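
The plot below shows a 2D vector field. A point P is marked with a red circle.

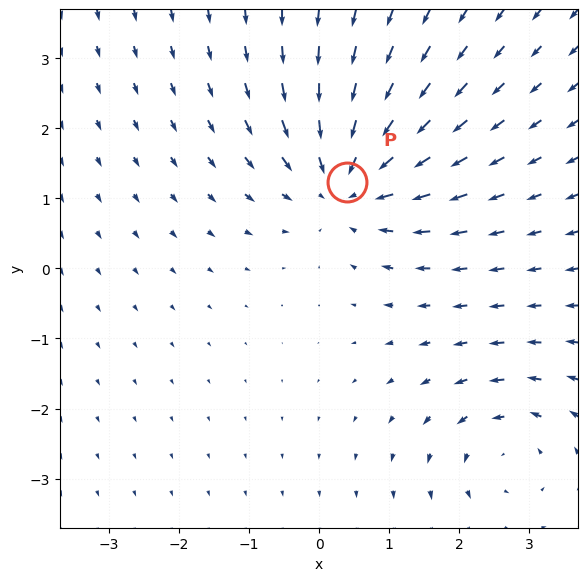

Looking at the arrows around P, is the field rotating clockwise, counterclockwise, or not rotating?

Near P at (0.4, 1.2) the arrows show no circulation. The curl there is ≈0.

not rotating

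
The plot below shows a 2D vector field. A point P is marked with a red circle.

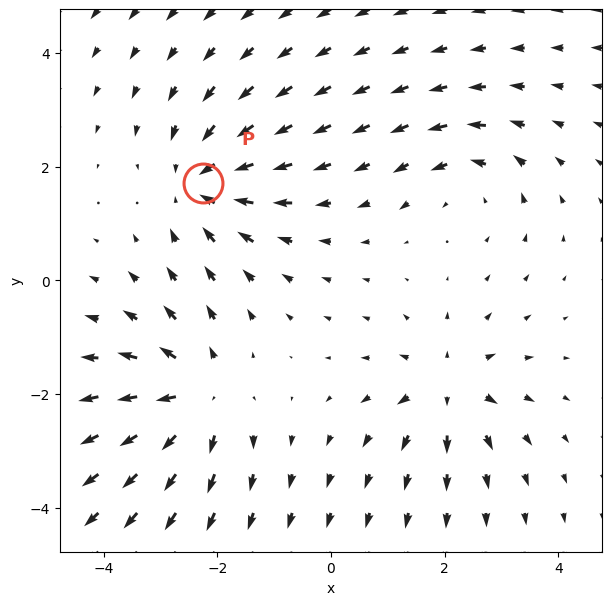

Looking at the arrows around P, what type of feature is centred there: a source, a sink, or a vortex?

sink

At P (-2.3, 1.7) the arrows converge inward. Divergence about -4, curl ≈0 — negative divergence with near-zero curl is a sink.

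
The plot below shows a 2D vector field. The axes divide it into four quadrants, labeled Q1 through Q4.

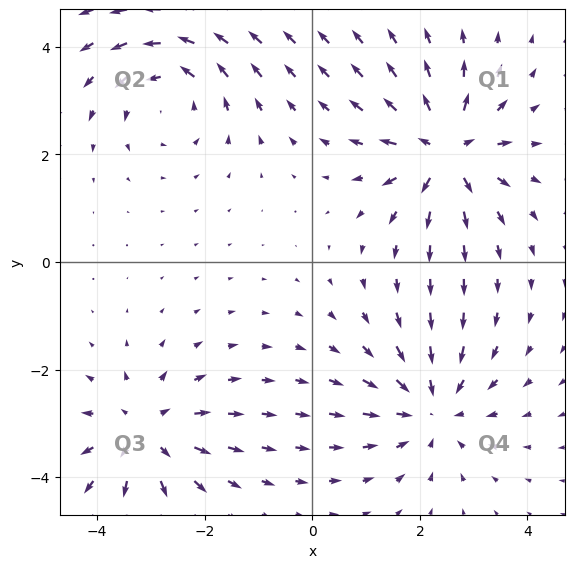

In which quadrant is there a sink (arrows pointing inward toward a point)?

The sink sits at approximately (2.2, -2.7), which lies in quadrant Q4. The divergence there is about -4, negative as expected for a sink.

Q4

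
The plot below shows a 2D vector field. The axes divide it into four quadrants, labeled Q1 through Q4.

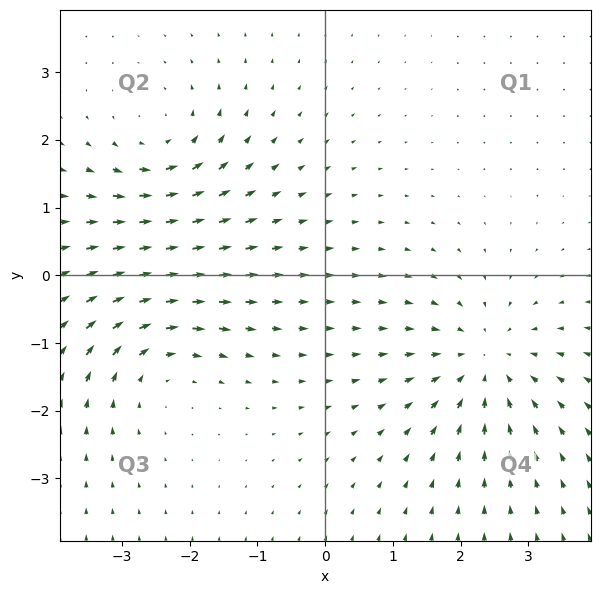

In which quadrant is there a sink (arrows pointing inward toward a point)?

The sink sits at approximately (2.4, -1.3), which lies in quadrant Q4. The divergence there is about -5, negative as expected for a sink.

Q4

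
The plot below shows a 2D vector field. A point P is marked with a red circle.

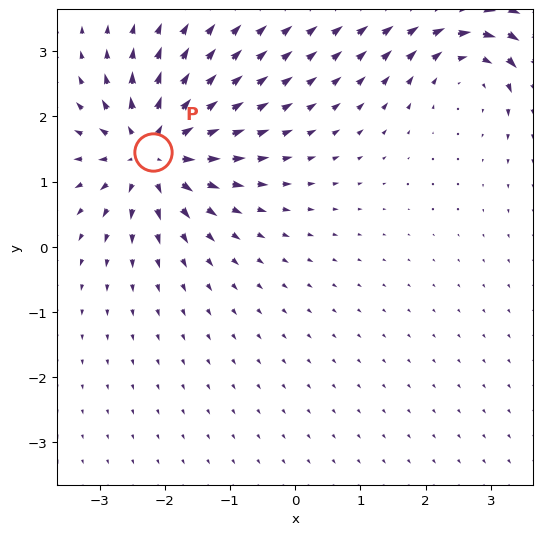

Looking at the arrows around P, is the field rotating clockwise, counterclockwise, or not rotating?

Near P at (-2.2, 1.4) the arrows show no circulation. The curl there is ≈0.

not rotating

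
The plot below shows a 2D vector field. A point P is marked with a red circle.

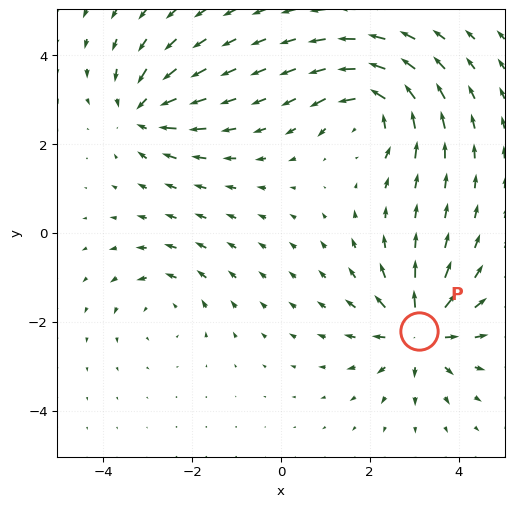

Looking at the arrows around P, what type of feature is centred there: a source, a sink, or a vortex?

source

At P (3.1, -2.2) the arrows spread outward. Divergence about +6, curl ≈0 — positive divergence with near-zero curl is a source.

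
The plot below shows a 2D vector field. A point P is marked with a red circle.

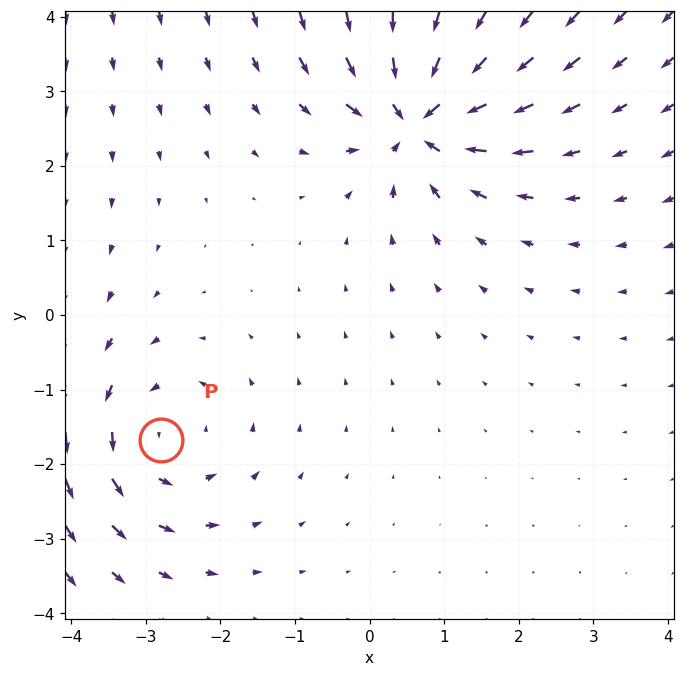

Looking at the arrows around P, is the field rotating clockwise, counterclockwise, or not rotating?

counterclockwise

Near P at (-2.8, -1.7) the arrows circulate counterclockwise. The curl (z-component) there is about +3; positive curl means counterclockwise rotation.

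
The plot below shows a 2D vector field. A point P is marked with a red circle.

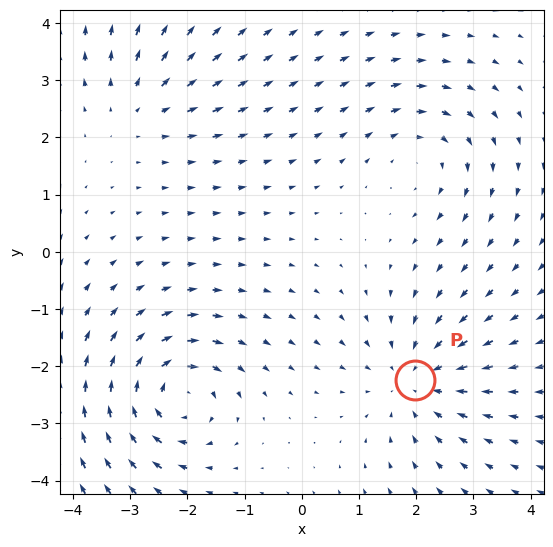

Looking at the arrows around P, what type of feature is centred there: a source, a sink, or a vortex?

At P (2.0, -2.2) the arrows converge inward. Divergence about -4, curl ≈0 — negative divergence with near-zero curl is a sink.

sink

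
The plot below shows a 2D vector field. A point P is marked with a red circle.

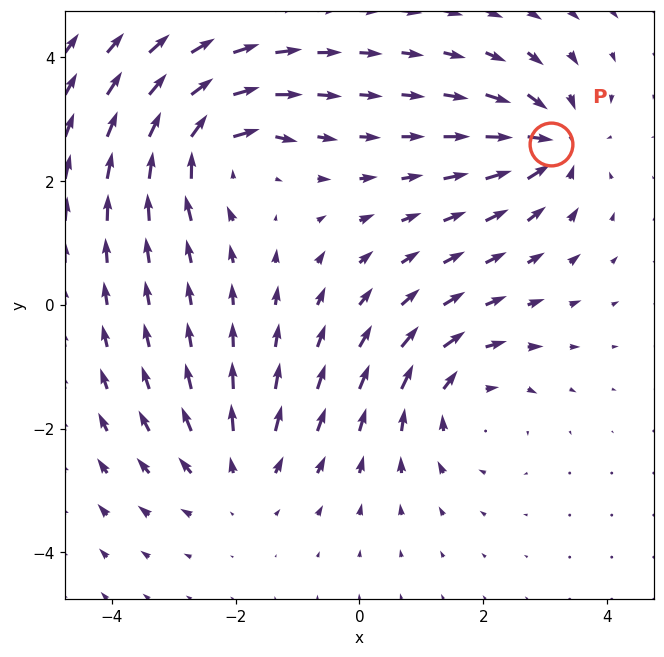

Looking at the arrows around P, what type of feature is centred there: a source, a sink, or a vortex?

sink

At P (3.1, 2.6) the arrows converge inward. Divergence about -5, curl ≈0 — negative divergence with near-zero curl is a sink.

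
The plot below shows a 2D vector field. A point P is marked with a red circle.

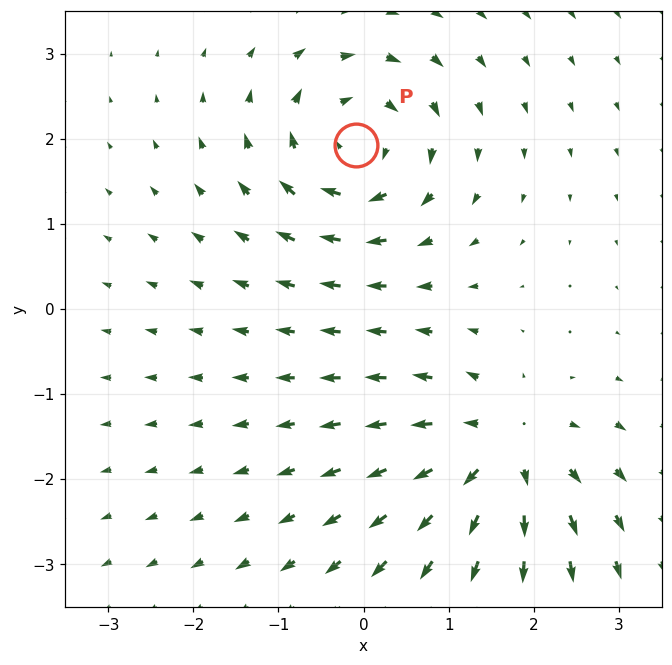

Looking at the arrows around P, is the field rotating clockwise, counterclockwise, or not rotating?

clockwise

Near P at (-0.1, 1.9) the arrows circulate clockwise. The curl (z-component) there is about -5; negative curl means clockwise rotation.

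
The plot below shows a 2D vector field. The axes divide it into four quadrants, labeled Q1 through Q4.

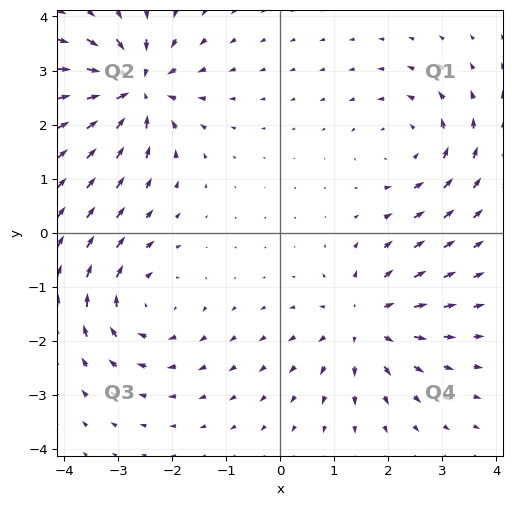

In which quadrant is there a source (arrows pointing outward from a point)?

Q4

The source sits at approximately (1.6, -1.7), which lies in quadrant Q4. The divergence there is about +4, positive as expected for a source.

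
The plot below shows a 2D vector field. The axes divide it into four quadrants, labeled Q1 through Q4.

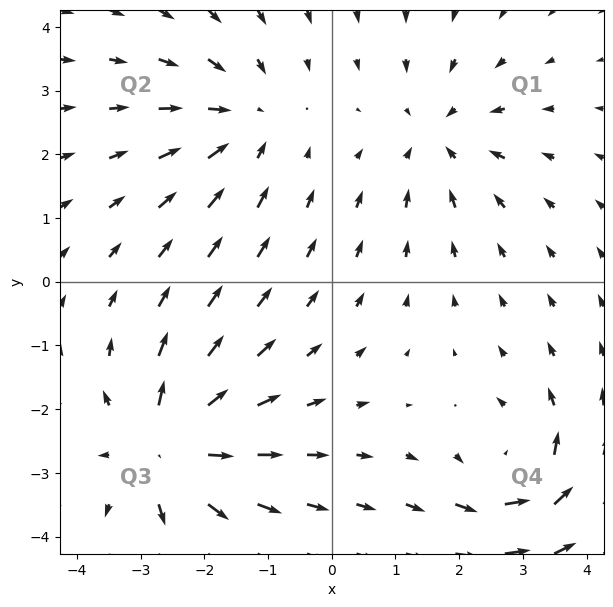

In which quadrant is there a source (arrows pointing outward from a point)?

The source sits at approximately (-2.6, -2.6), which lies in quadrant Q3. The divergence there is about +7, positive as expected for a source.

Q3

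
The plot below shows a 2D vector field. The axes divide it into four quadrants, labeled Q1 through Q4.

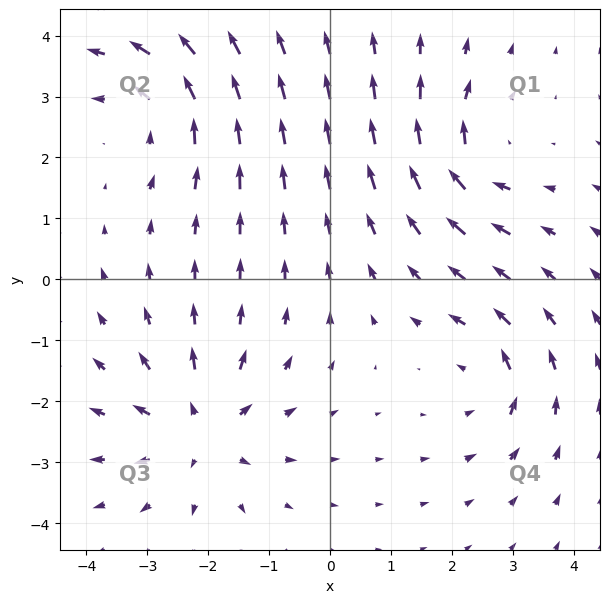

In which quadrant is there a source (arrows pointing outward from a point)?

The source sits at approximately (-2.1, -2.5), which lies in quadrant Q3. The divergence there is about +5, positive as expected for a source.

Q3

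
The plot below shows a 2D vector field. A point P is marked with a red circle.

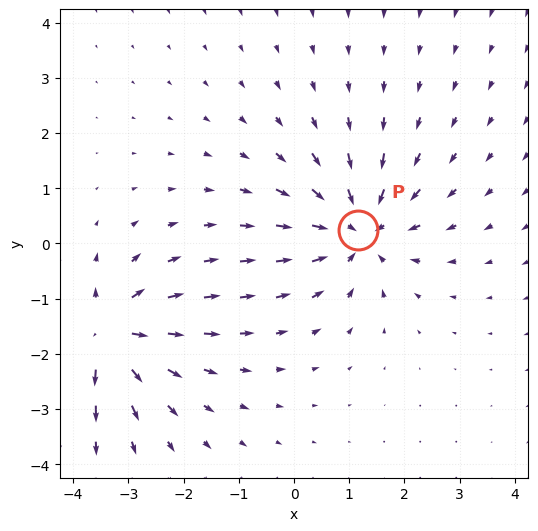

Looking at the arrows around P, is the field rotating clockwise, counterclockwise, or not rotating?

not rotating

Near P at (1.2, 0.2) the arrows show no circulation. The curl there is ≈0.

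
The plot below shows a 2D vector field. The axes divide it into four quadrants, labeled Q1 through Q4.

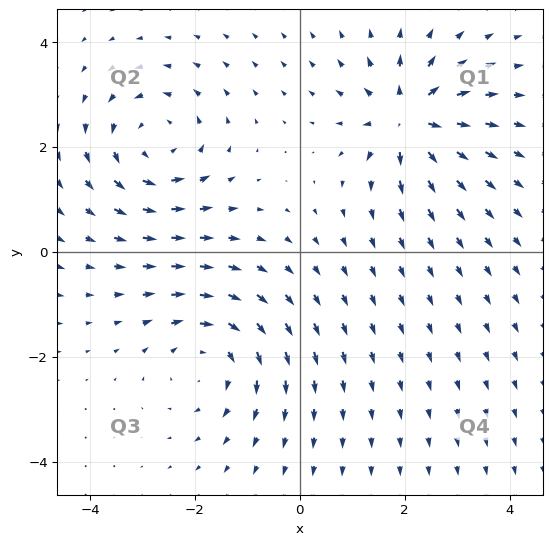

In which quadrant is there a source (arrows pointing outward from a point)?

Q1

The source sits at approximately (2.1, 2.5), which lies in quadrant Q1. The divergence there is about +6, positive as expected for a source.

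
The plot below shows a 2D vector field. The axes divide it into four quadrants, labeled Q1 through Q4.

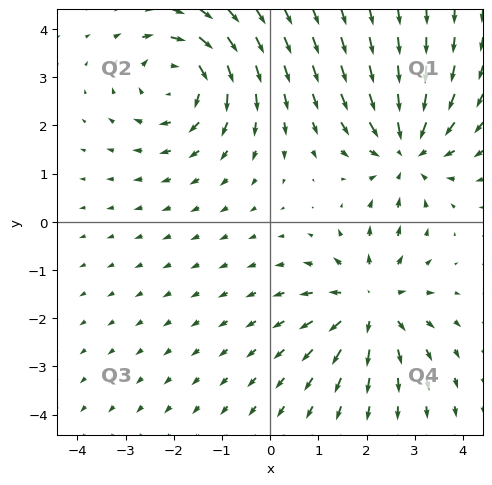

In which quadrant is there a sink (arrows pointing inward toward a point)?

Q1

The sink sits at approximately (2.8, 1.5), which lies in quadrant Q1. The divergence there is about -4, negative as expected for a sink.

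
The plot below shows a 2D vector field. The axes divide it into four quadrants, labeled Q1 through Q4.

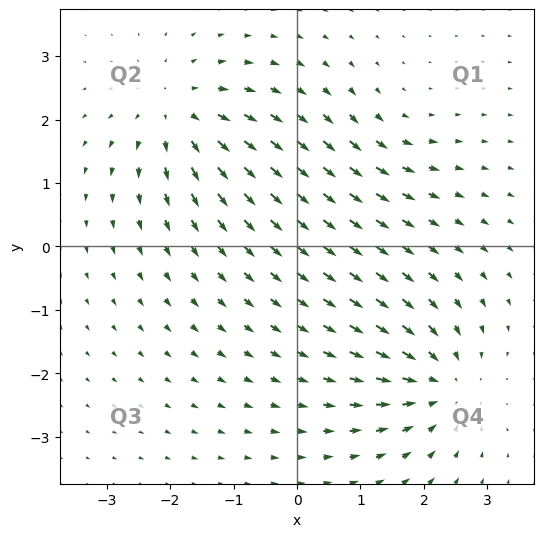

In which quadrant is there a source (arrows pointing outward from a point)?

The source sits at approximately (-1.9, 2.1), which lies in quadrant Q2. The divergence there is about +5, positive as expected for a source.

Q2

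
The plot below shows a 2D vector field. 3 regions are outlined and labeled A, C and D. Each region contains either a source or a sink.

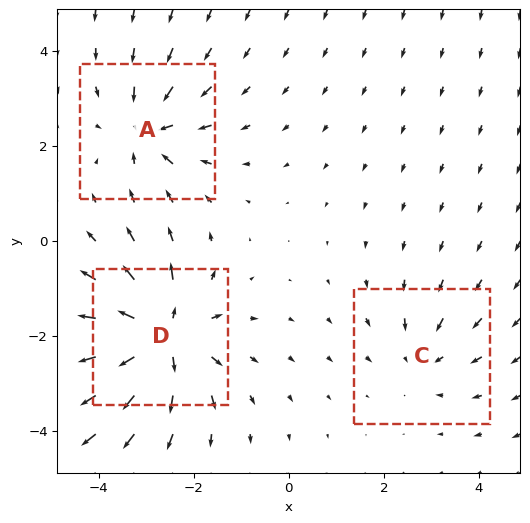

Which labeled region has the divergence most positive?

D

Divergence at each region's feature centre — A: about -4, C: about -2, D: about +5. Region D is most positive.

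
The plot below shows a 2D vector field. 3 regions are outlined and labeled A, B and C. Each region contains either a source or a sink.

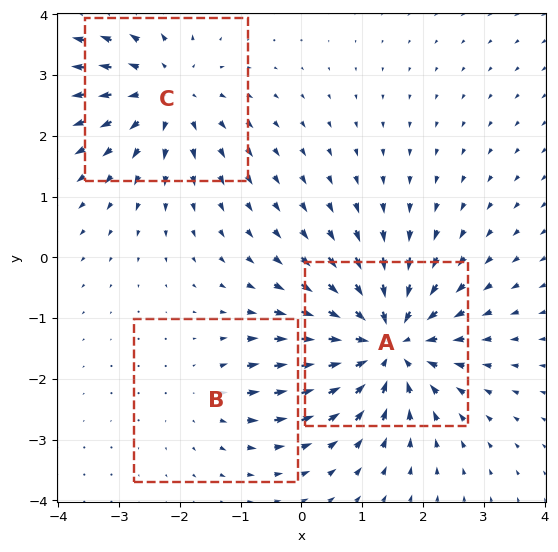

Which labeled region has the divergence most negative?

A

Divergence at each region's feature centre — A: about -5, B: about +2, C: about +3. Region A is most negative.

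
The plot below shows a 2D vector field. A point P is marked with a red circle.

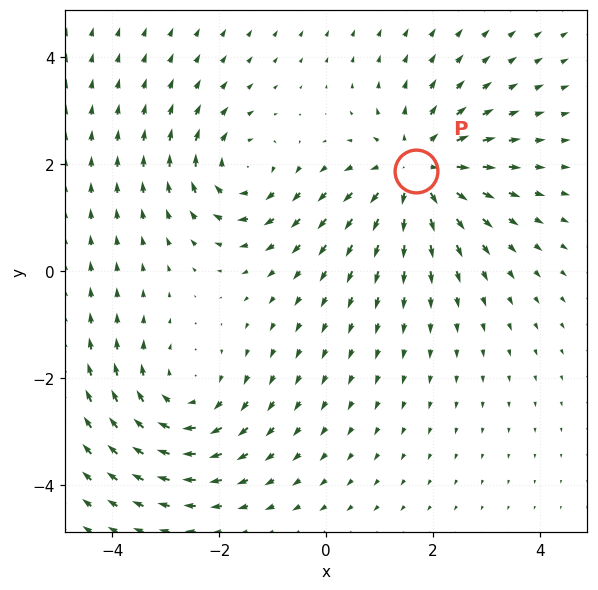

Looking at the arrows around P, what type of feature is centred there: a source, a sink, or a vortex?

source

At P (1.7, 1.9) the arrows spread outward. Divergence about +4, curl ≈0 — positive divergence with near-zero curl is a source.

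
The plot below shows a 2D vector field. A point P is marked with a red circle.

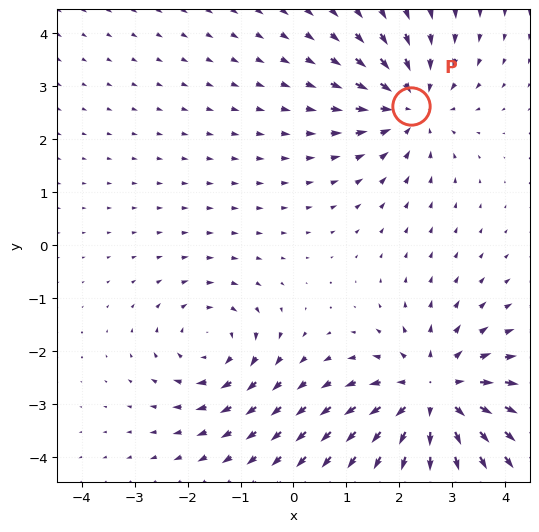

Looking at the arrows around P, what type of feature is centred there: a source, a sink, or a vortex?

sink

At P (2.2, 2.6) the arrows converge inward. Divergence about -3, curl ≈0 — negative divergence with near-zero curl is a sink.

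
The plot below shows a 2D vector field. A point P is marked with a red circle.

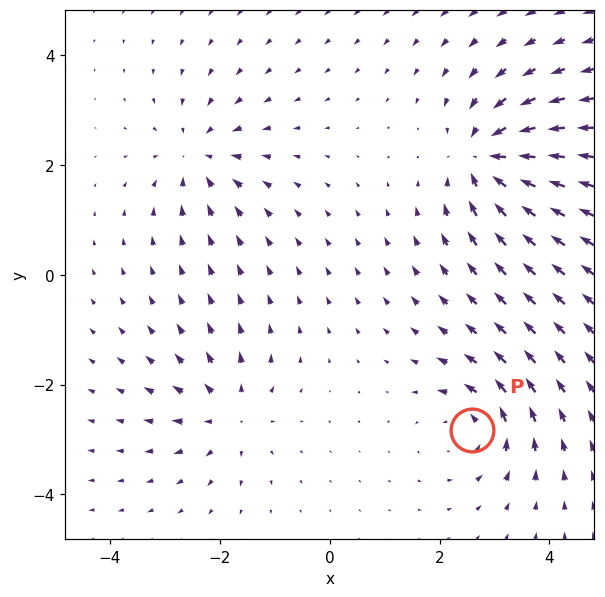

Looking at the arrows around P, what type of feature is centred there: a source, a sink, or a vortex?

vortex

At P (2.6, -2.8) the arrows circulate counterclockwise. Divergence ≈0, curl about +4 — near-zero divergence with nonzero curl is a vortex.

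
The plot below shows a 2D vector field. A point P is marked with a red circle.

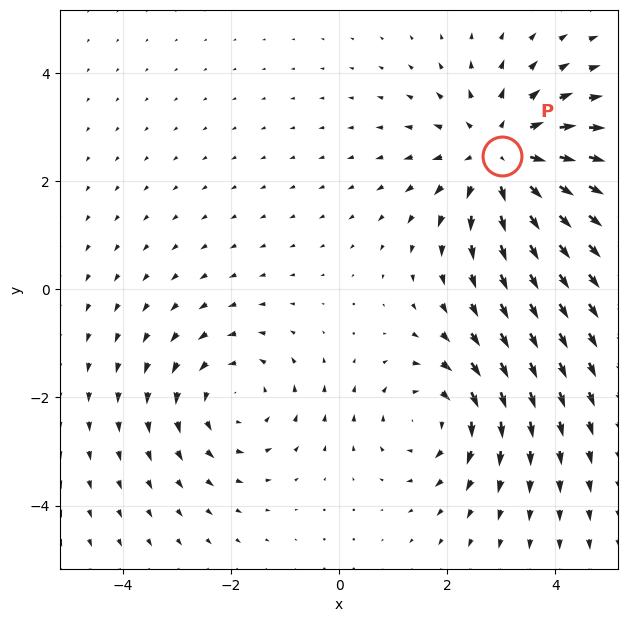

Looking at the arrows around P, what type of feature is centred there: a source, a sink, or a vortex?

source

At P (3.0, 2.5) the arrows spread outward. Divergence about +4, curl ≈0 — positive divergence with near-zero curl is a source.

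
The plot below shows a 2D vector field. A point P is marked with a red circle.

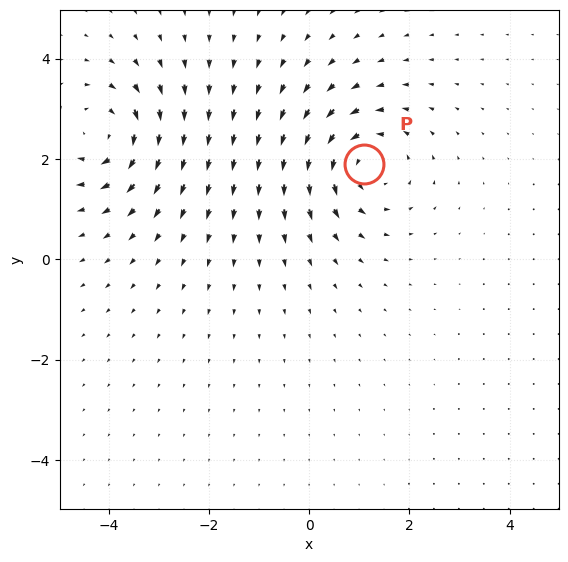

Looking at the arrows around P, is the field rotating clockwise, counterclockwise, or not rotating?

Near P at (1.1, 1.9) the arrows circulate counterclockwise. The curl (z-component) there is about +5; positive curl means counterclockwise rotation.

counterclockwise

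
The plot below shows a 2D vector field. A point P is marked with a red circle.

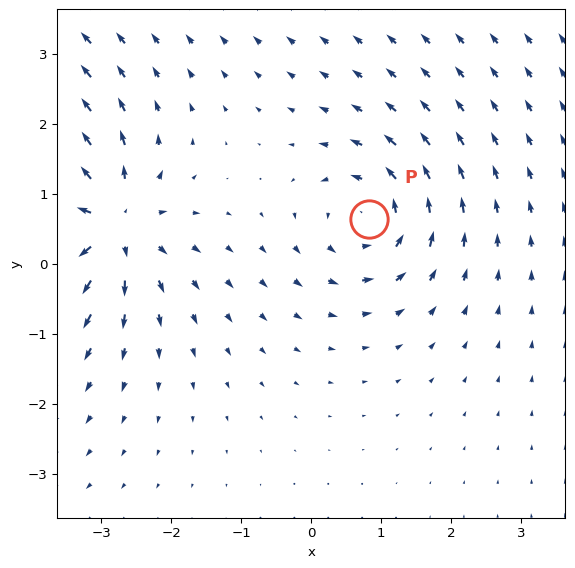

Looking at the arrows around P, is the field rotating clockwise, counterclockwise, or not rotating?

Near P at (0.8, 0.6) the arrows circulate counterclockwise. The curl (z-component) there is about +4; positive curl means counterclockwise rotation.

counterclockwise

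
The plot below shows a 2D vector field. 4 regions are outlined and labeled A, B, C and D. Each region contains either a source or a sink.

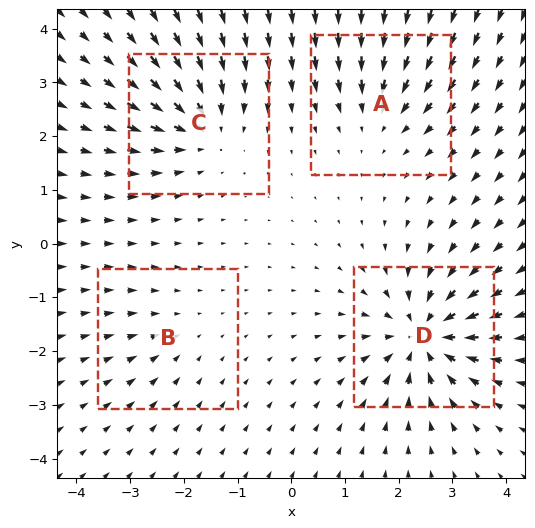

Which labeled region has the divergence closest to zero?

B

Divergence at each region's feature centre — A: about -4, B: about -2, C: about -5, D: about -8. Region B is closest to zero.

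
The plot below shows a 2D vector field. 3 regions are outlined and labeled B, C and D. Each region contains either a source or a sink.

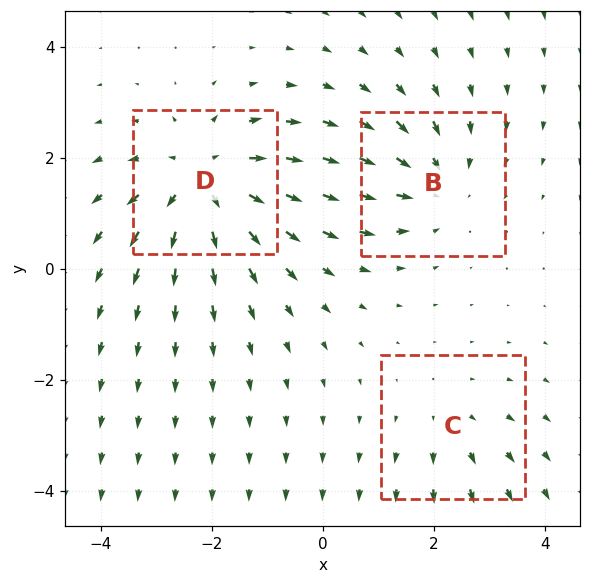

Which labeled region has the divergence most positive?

Divergence at each region's feature centre — B: about -3, C: about +2, D: about +4. Region D is most positive.

D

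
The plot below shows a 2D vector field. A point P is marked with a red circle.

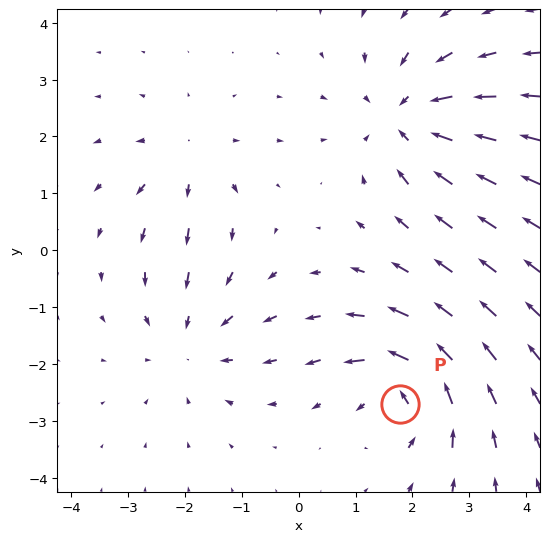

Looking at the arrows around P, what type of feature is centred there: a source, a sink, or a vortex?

At P (1.8, -2.7) the arrows circulate counterclockwise. Divergence ≈0, curl about +5 — near-zero divergence with nonzero curl is a vortex.

vortex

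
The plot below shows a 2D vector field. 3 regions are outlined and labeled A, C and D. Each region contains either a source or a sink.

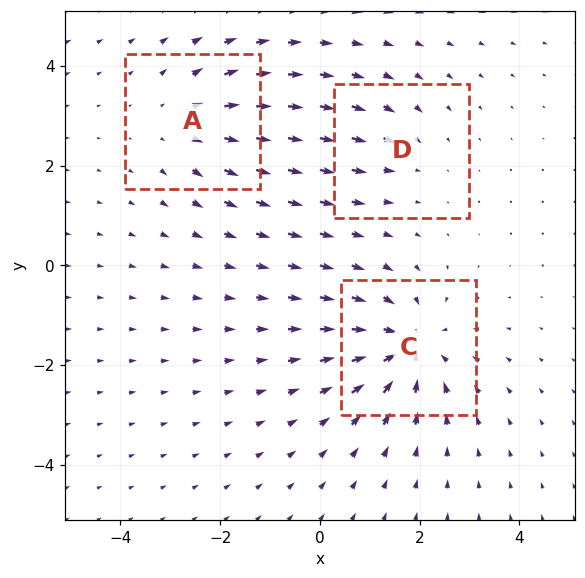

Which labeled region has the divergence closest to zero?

D

Divergence at each region's feature centre — A: about +3, C: about -4, D: about -2. Region D is closest to zero.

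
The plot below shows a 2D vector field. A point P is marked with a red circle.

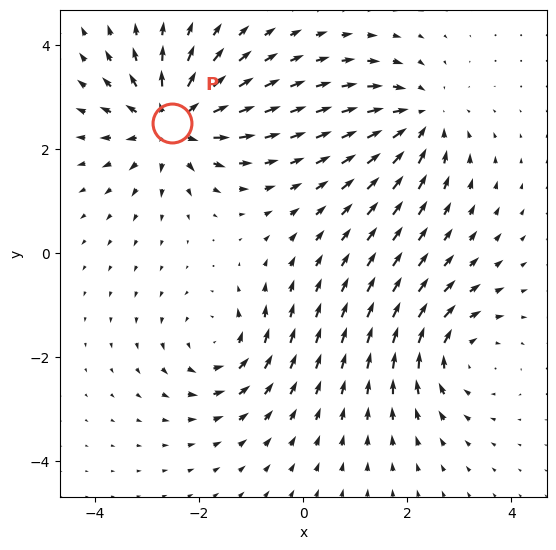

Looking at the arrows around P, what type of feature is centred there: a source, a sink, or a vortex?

At P (-2.5, 2.5) the arrows spread outward. Divergence about +6, curl ≈0 — positive divergence with near-zero curl is a source.

source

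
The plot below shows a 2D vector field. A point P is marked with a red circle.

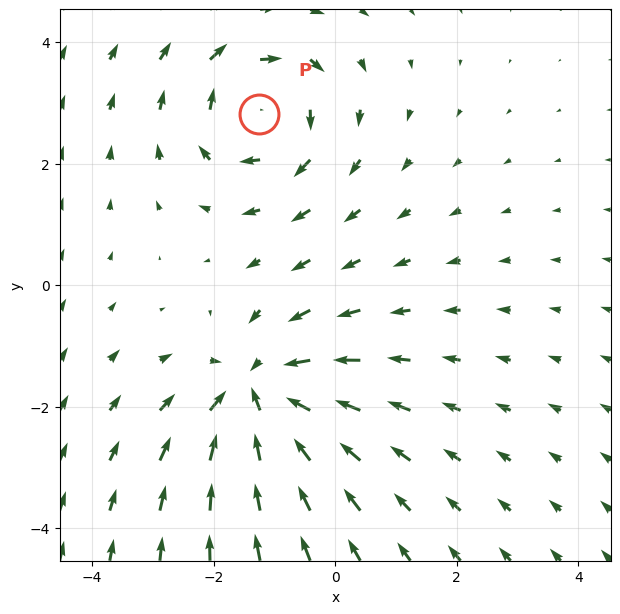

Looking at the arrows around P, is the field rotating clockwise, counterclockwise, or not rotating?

clockwise

Near P at (-1.2, 2.8) the arrows circulate clockwise. The curl (z-component) there is about -3; negative curl means clockwise rotation.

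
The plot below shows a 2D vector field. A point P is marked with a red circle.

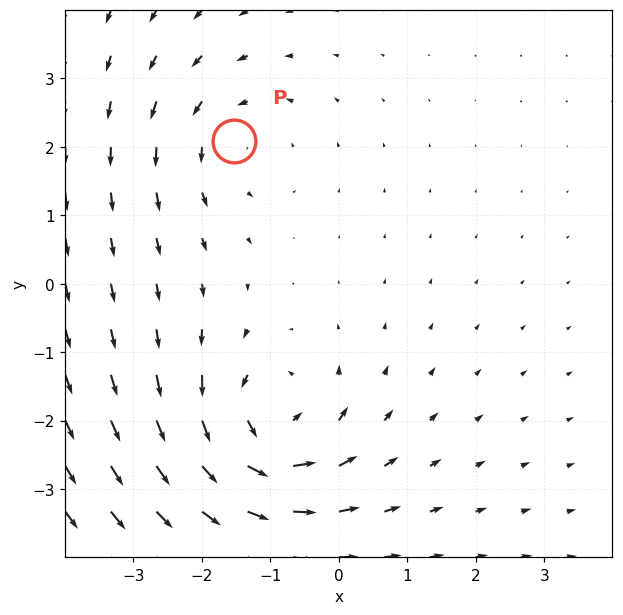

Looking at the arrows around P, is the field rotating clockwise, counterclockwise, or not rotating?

counterclockwise

Near P at (-1.5, 2.1) the arrows circulate counterclockwise. The curl (z-component) there is about +3; positive curl means counterclockwise rotation.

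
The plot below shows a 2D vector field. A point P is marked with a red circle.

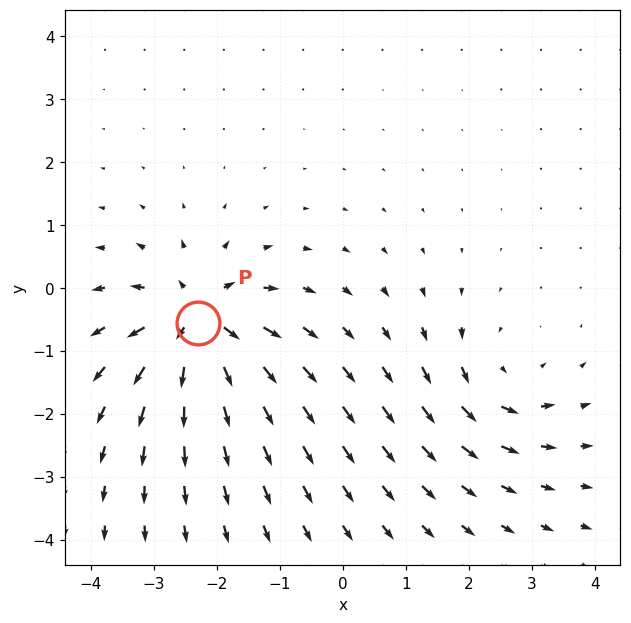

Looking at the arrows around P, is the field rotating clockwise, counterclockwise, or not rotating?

Near P at (-2.3, -0.6) the arrows show no circulation. The curl there is ≈0.

not rotating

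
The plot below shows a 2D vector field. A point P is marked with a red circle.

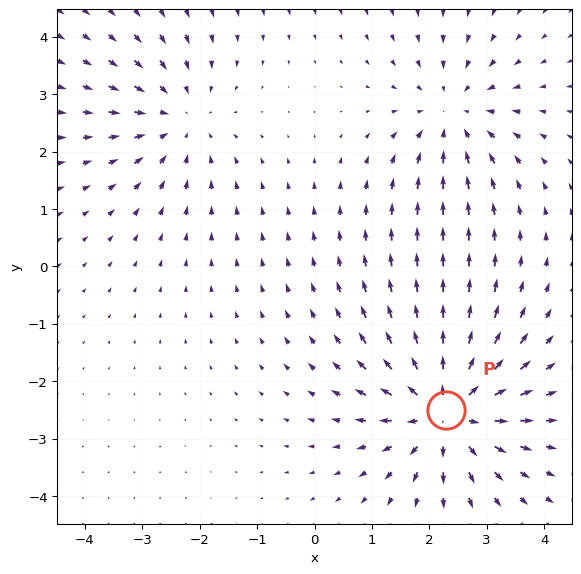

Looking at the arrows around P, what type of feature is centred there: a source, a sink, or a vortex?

At P (2.3, -2.5) the arrows spread outward. Divergence about +5, curl ≈0 — positive divergence with near-zero curl is a source.

source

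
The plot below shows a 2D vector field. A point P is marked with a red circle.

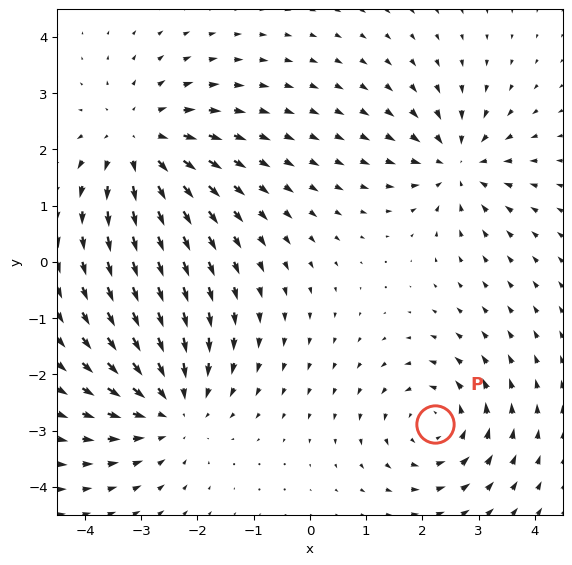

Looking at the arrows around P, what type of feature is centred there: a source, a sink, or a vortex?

At P (2.2, -2.9) the arrows circulate counterclockwise. Divergence ≈0, curl about +3 — near-zero divergence with nonzero curl is a vortex.

vortex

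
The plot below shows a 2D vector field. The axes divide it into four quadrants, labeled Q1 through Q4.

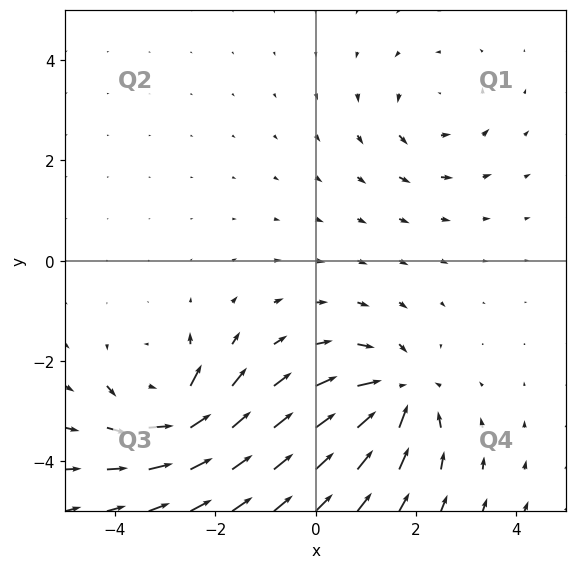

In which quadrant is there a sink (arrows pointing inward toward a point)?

The sink sits at approximately (1.6, -2.7), which lies in quadrant Q4. The divergence there is about -5, negative as expected for a sink.

Q4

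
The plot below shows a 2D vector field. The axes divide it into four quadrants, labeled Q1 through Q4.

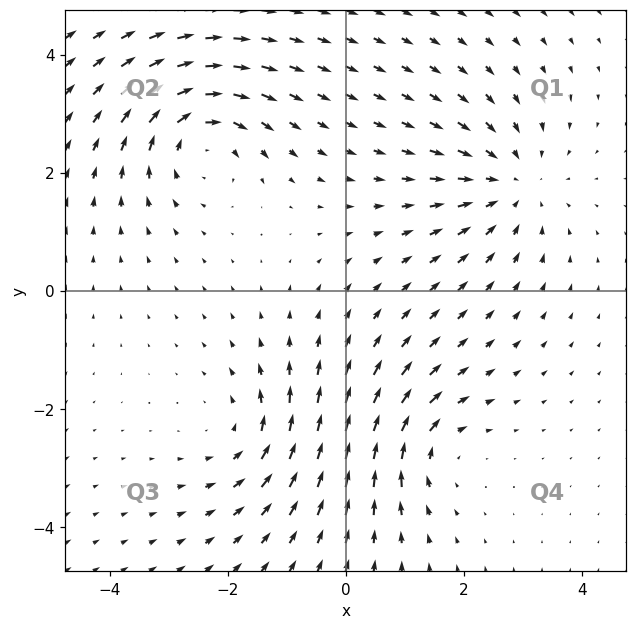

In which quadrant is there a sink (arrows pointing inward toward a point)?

Q1

The sink sits at approximately (2.8, 1.8), which lies in quadrant Q1. The divergence there is about -4, negative as expected for a sink.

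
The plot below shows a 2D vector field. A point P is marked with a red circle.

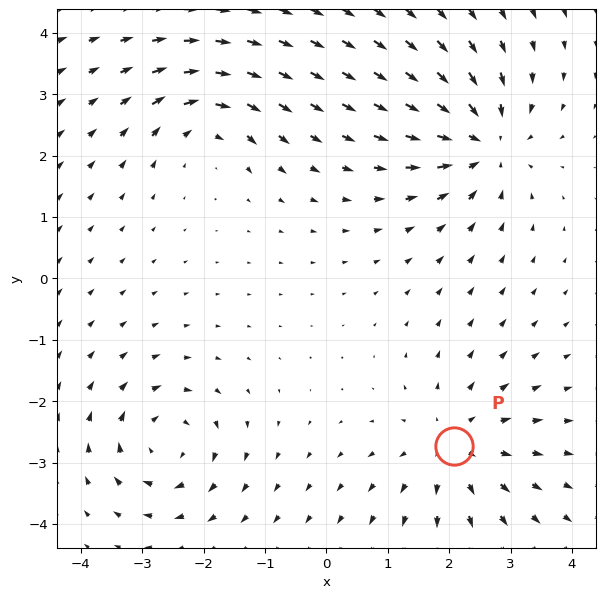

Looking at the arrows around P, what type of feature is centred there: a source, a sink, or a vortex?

At P (2.1, -2.7) the arrows spread outward. Divergence about +4, curl ≈0 — positive divergence with near-zero curl is a source.

source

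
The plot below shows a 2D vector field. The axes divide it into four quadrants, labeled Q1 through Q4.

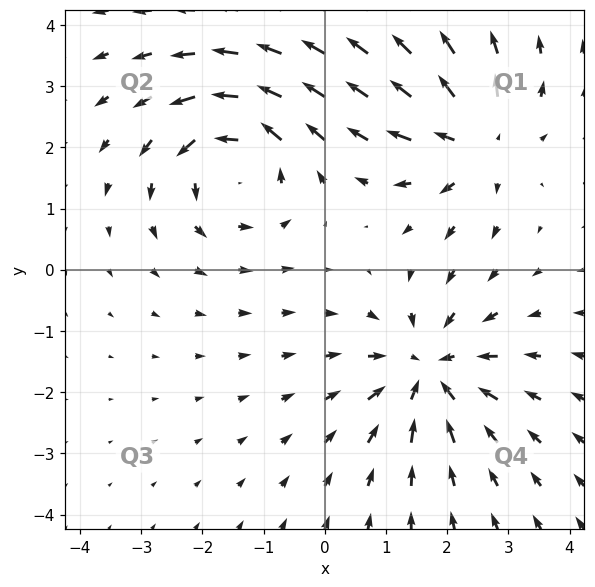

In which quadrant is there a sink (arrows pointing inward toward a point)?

The sink sits at approximately (1.7, -1.6), which lies in quadrant Q4. The divergence there is about -5, negative as expected for a sink.

Q4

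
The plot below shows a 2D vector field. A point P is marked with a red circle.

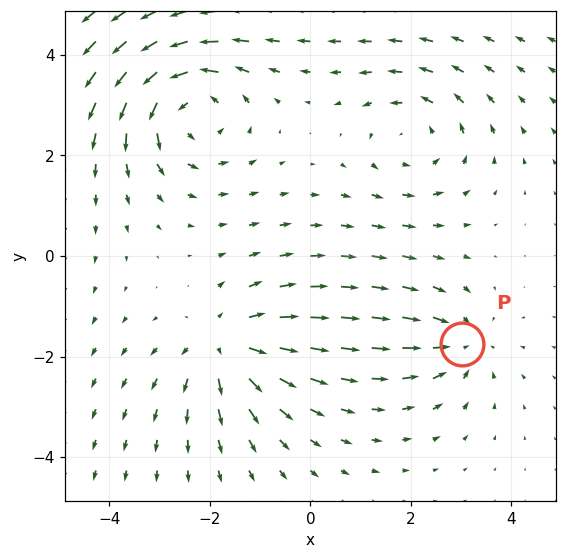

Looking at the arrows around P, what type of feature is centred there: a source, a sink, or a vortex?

At P (3.0, -1.7) the arrows converge inward. Divergence about -4, curl ≈0 — negative divergence with near-zero curl is a sink.

sink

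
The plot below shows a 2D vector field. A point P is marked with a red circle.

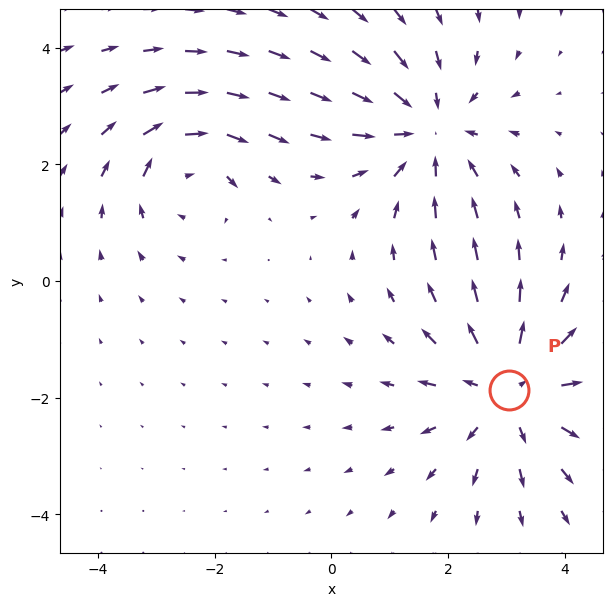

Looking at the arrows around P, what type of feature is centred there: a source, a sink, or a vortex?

source

At P (3.0, -1.9) the arrows spread outward. Divergence about +4, curl ≈0 — positive divergence with near-zero curl is a source.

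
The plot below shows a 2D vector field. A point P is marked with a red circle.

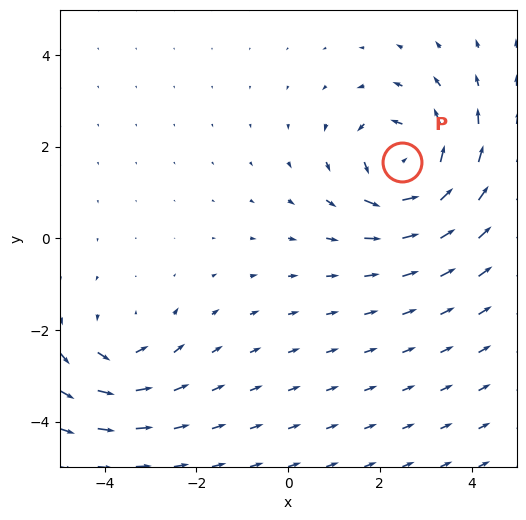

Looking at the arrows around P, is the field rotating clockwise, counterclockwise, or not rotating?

counterclockwise

Near P at (2.5, 1.7) the arrows circulate counterclockwise. The curl (z-component) there is about +5; positive curl means counterclockwise rotation.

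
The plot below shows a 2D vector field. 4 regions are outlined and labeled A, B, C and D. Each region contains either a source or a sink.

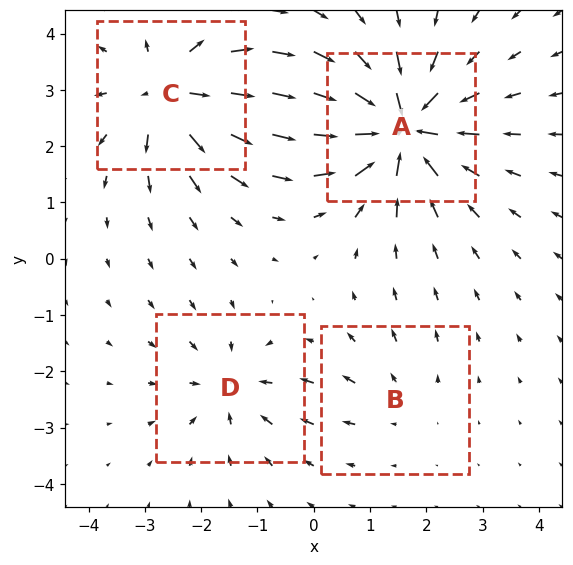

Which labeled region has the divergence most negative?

Divergence at each region's feature centre — A: about -8, B: about +2, C: about +6, D: about -4. Region A is most negative.

A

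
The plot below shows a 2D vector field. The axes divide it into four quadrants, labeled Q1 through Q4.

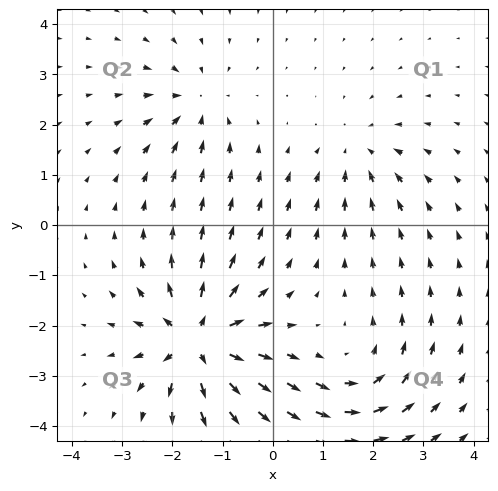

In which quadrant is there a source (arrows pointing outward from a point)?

The source sits at approximately (-1.5, -2.3), which lies in quadrant Q3. The divergence there is about +7, positive as expected for a source.

Q3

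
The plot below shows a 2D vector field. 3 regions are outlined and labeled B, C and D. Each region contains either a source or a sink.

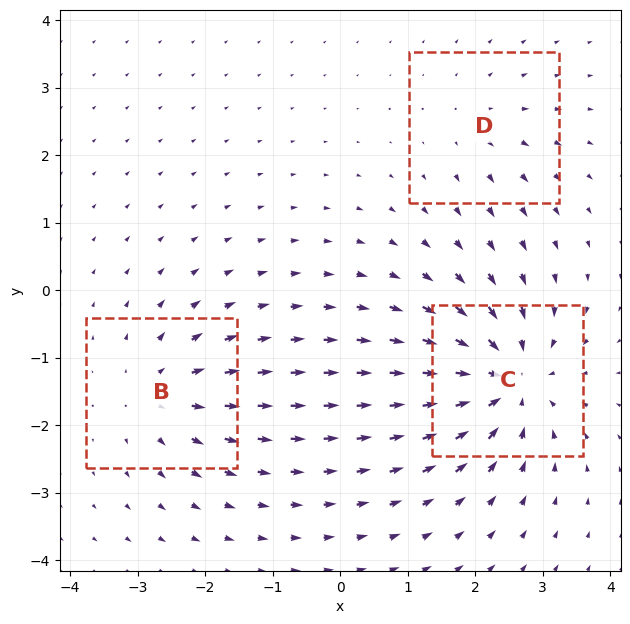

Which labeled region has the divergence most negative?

C

Divergence at each region's feature centre — B: about +4, C: about -6, D: about +2. Region C is most negative.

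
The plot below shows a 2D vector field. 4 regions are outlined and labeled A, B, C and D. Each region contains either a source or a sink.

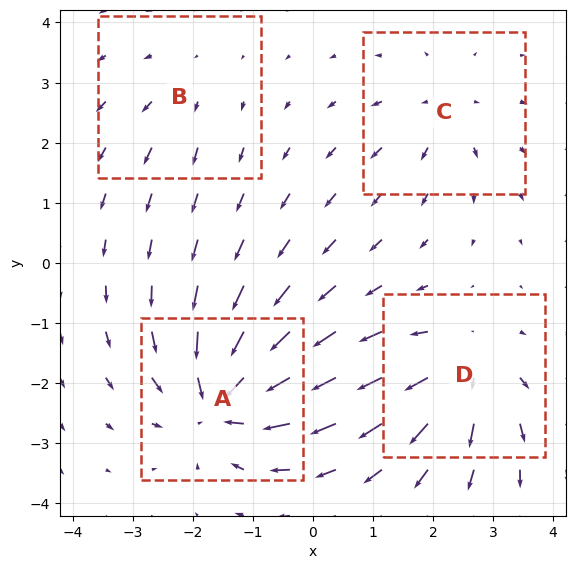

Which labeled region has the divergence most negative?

A

Divergence at each region's feature centre — A: about -7, B: about +2, C: about +3, D: about +5. Region A is most negative.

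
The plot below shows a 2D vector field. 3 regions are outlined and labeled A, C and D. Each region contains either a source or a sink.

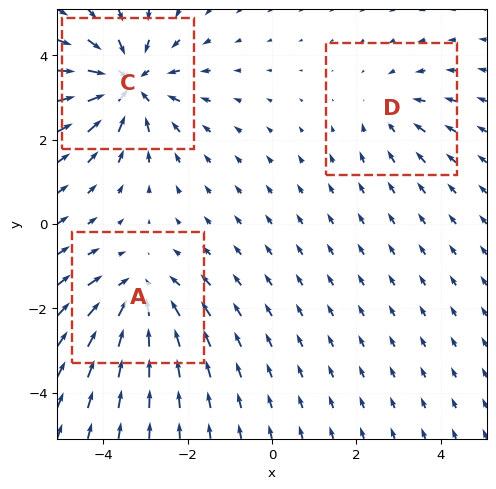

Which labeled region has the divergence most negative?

Divergence at each region's feature centre — A: about -3, C: about -5, D: about -2. Region C is most negative.

C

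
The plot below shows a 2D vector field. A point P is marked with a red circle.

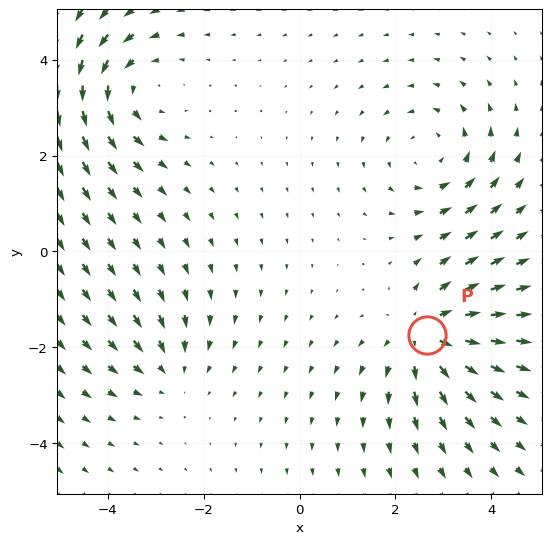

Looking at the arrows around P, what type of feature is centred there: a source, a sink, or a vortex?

source

At P (2.7, -1.7) the arrows spread outward. Divergence about +5, curl ≈0 — positive divergence with near-zero curl is a source.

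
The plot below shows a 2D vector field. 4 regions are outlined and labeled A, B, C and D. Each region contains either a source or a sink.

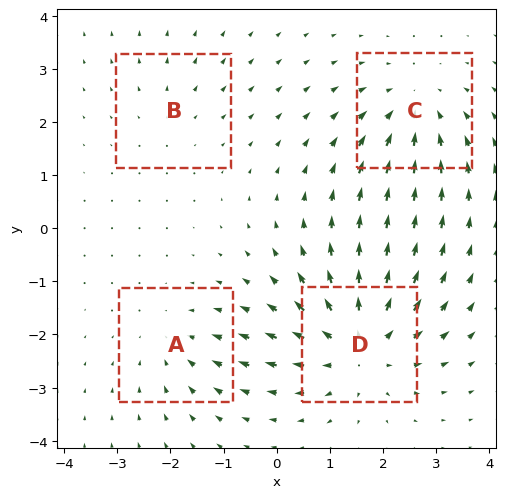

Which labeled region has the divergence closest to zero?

B

Divergence at each region's feature centre — A: about -3, B: about +2, C: about -4, D: about +6. Region B is closest to zero.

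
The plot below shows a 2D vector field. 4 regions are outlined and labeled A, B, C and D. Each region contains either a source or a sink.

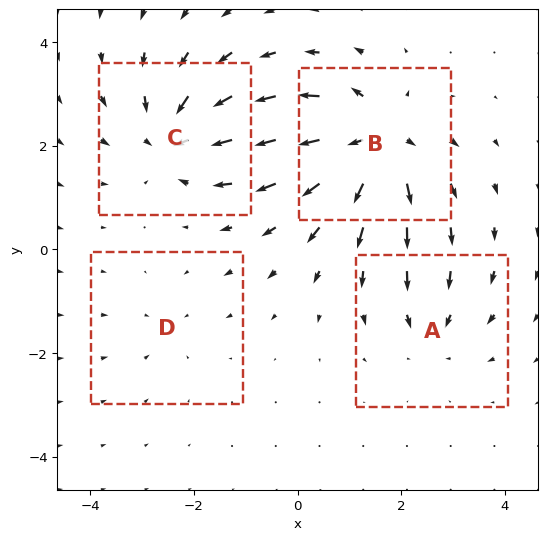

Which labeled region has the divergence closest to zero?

Divergence at each region's feature centre — A: about -4, B: about +7, C: about -6, D: about -2. Region D is closest to zero.

D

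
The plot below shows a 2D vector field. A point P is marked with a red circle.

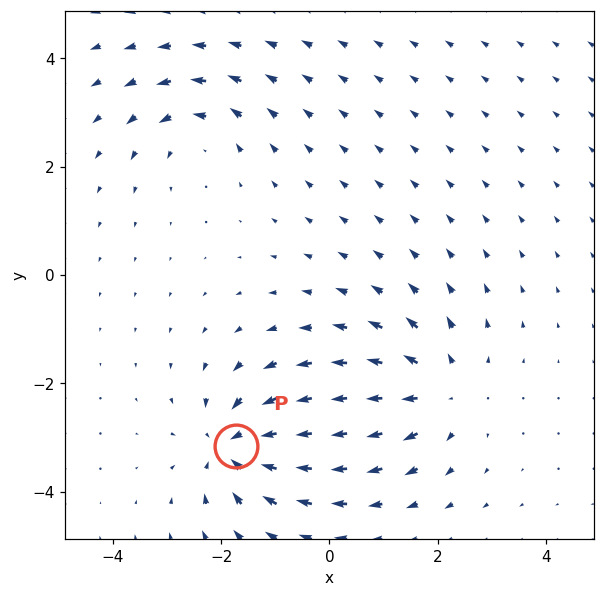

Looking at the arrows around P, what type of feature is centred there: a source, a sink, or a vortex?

sink

At P (-1.7, -3.2) the arrows converge inward. Divergence about -6, curl ≈0 — negative divergence with near-zero curl is a sink.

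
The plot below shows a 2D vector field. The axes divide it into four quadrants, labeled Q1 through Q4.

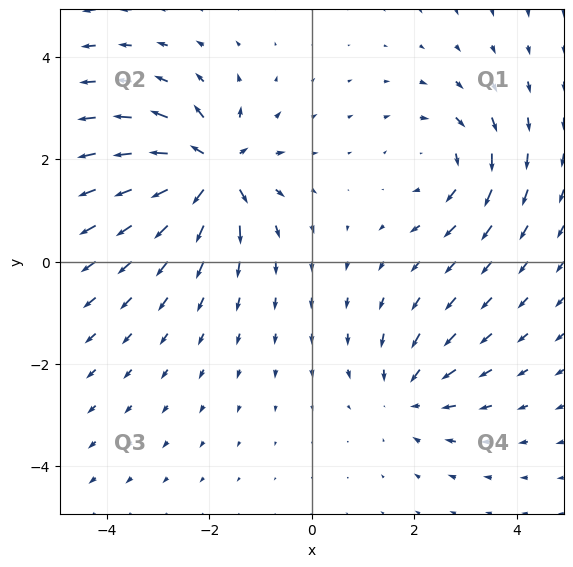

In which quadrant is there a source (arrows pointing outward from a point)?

The source sits at approximately (-1.9, 1.8), which lies in quadrant Q2. The divergence there is about +6, positive as expected for a source.

Q2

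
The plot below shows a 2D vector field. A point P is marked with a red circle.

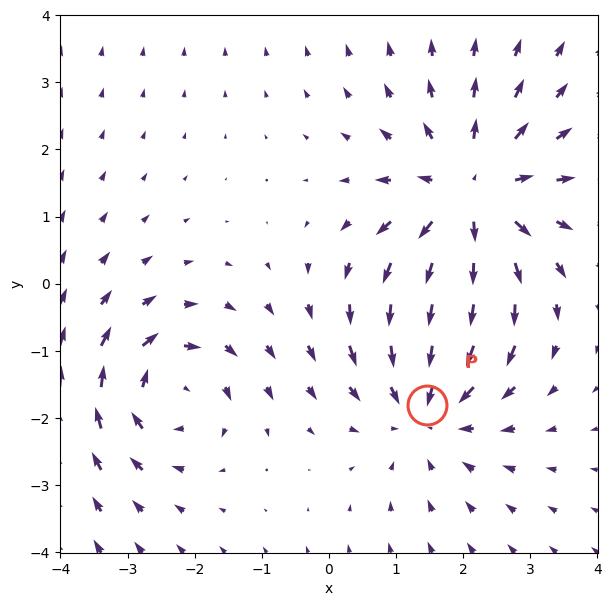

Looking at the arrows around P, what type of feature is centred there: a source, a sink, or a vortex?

At P (1.5, -1.8) the arrows converge inward. Divergence about -3, curl ≈0 — negative divergence with near-zero curl is a sink.

sink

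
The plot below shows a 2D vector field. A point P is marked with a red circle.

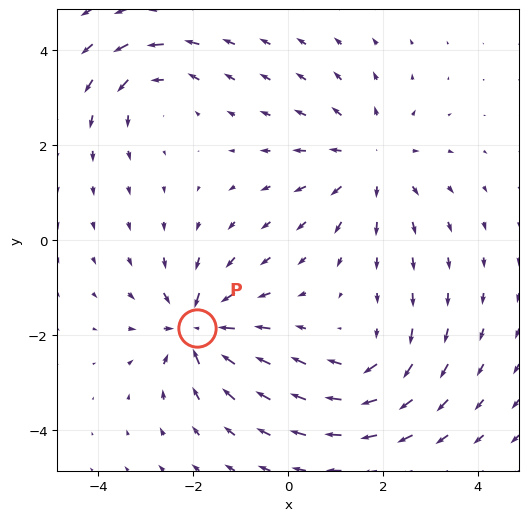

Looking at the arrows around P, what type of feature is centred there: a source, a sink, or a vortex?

sink

At P (-1.9, -1.8) the arrows converge inward. Divergence about -6, curl ≈0 — negative divergence with near-zero curl is a sink.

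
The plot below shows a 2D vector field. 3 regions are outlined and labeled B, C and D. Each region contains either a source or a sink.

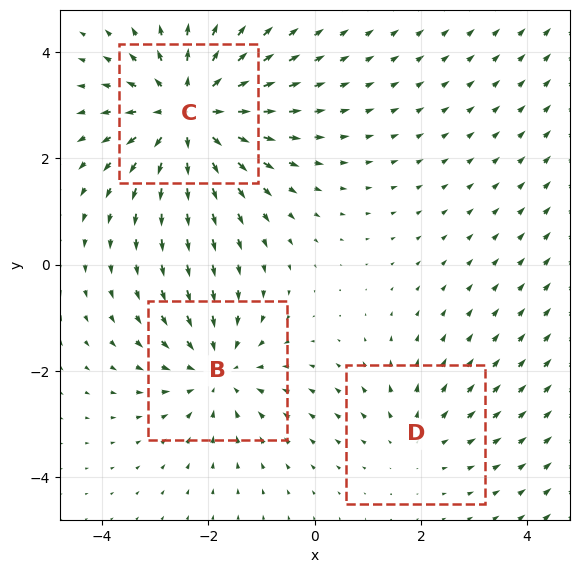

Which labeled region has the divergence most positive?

C

Divergence at each region's feature centre — B: about -3, C: about +5, D: about +2. Region C is most positive.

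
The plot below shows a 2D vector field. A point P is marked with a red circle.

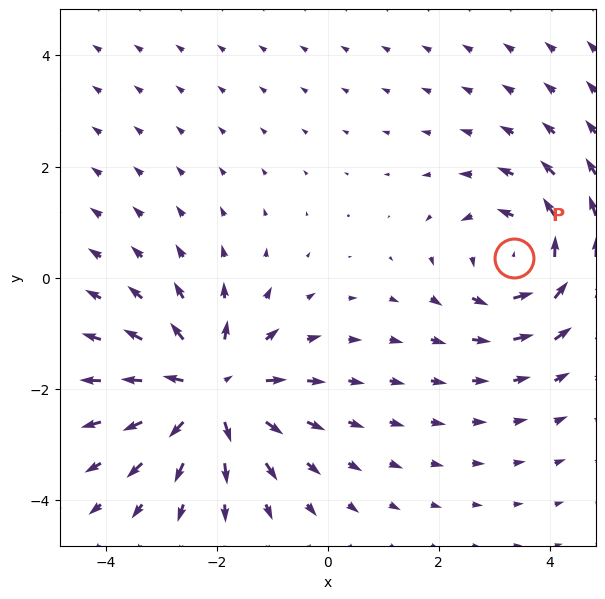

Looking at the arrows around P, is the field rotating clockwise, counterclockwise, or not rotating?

counterclockwise

Near P at (3.4, 0.3) the arrows circulate counterclockwise. The curl (z-component) there is about +3; positive curl means counterclockwise rotation.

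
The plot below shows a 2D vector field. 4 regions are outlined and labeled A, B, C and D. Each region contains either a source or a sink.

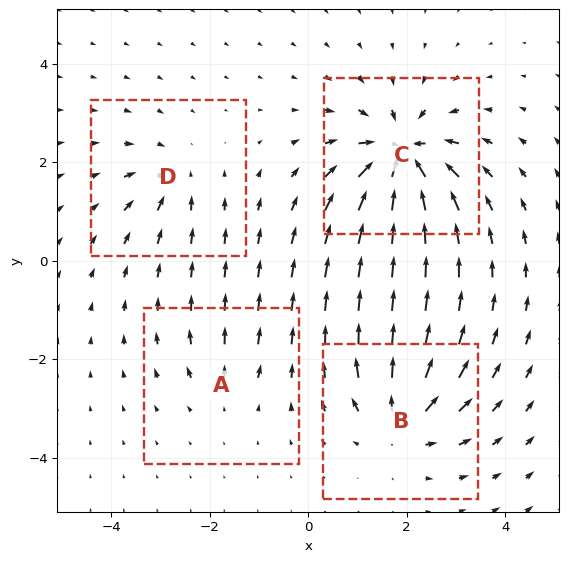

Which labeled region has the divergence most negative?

Divergence at each region's feature centre — A: about +2, B: about +6, C: about -9, D: about -4. Region C is most negative.

C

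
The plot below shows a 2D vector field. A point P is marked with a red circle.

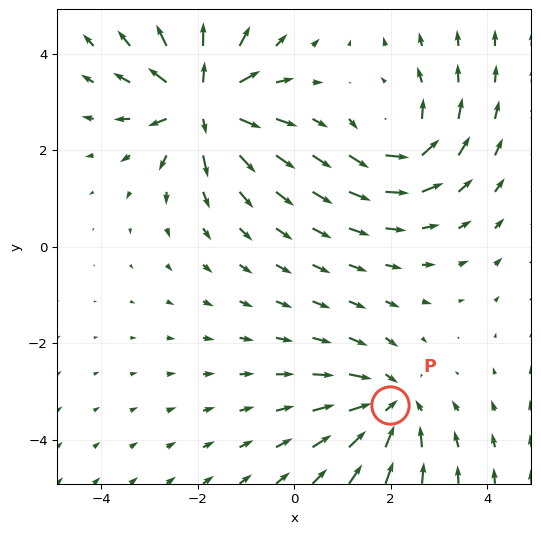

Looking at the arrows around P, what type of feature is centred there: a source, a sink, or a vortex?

At P (2.0, -3.3) the arrows converge inward. Divergence about -4, curl ≈0 — negative divergence with near-zero curl is a sink.

sink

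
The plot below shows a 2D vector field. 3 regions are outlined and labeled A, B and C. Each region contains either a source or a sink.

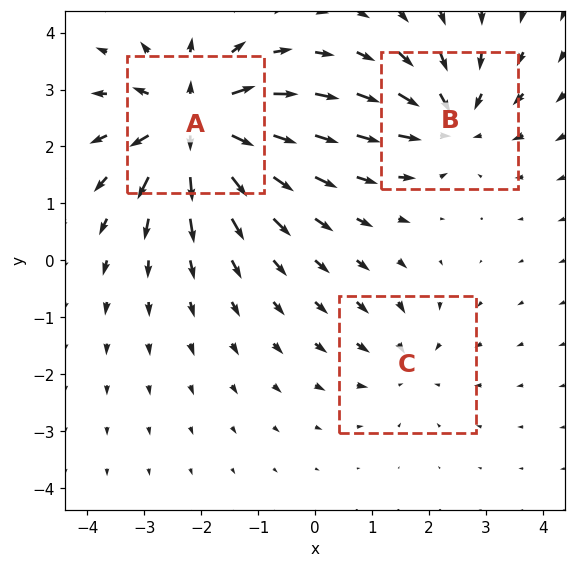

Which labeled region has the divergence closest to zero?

Divergence at each region's feature centre — A: about +6, B: about -4, C: about -2. Region C is closest to zero.

C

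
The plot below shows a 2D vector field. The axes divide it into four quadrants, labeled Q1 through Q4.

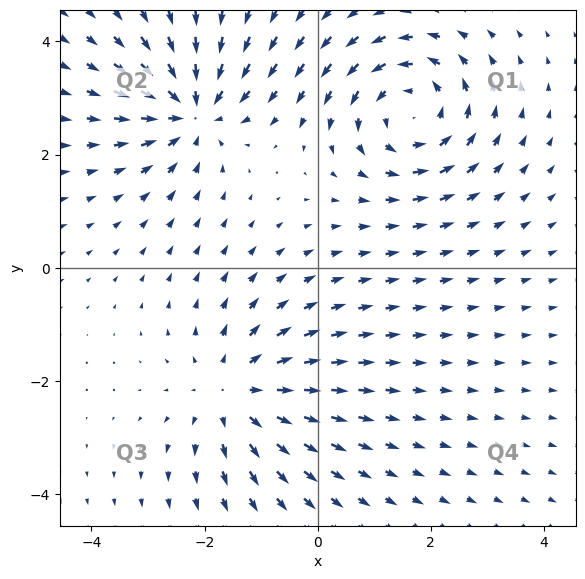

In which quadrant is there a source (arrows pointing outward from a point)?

The source sits at approximately (-1.5, -2.2), which lies in quadrant Q3. The divergence there is about +4, positive as expected for a source.

Q3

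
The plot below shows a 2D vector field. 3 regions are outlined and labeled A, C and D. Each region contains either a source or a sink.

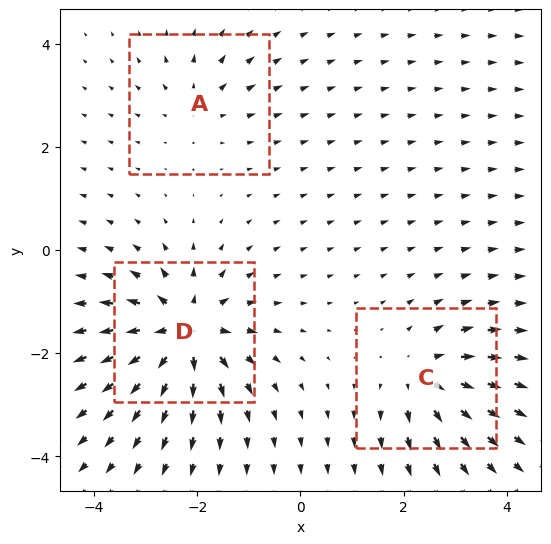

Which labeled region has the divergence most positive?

Divergence at each region's feature centre — A: about +3, C: about +4, D: about +6. Region D is most positive.

D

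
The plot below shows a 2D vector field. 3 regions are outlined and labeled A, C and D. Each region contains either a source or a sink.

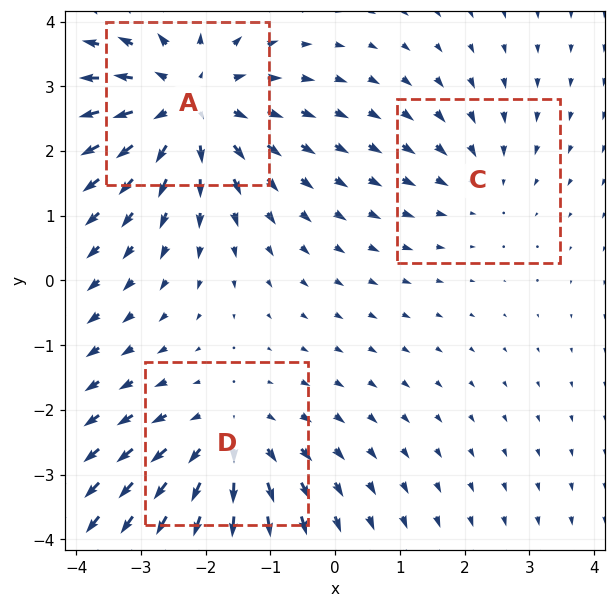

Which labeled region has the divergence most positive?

Divergence at each region's feature centre — A: about +4, C: about -2, D: about +3. Region A is most positive.

A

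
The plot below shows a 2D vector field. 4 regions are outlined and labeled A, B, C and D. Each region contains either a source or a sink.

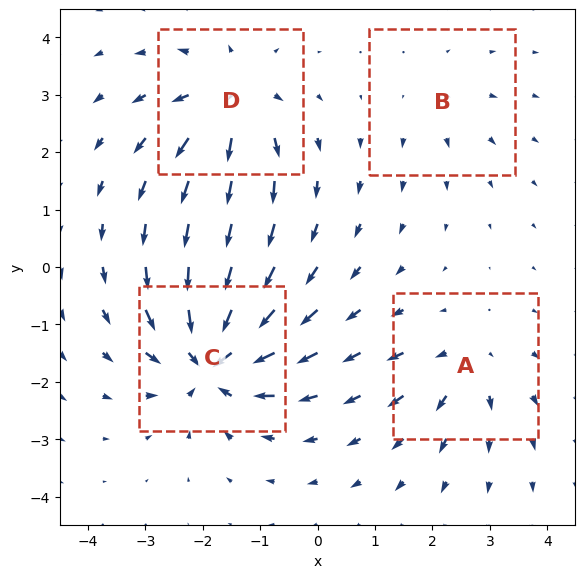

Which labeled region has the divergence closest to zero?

B

Divergence at each region's feature centre — A: about +4, B: about +2, C: about -9, D: about +6. Region B is closest to zero.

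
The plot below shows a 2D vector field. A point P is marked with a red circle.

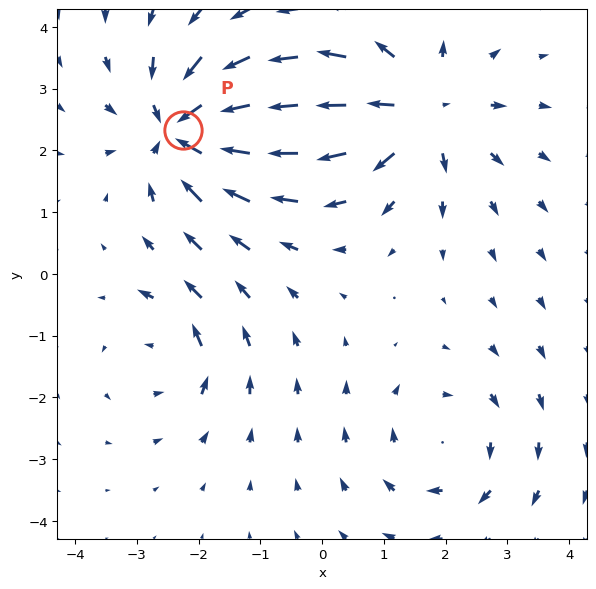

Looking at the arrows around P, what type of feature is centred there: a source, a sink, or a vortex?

At P (-2.2, 2.3) the arrows converge inward. Divergence about -7, curl ≈0 — negative divergence with near-zero curl is a sink.

sink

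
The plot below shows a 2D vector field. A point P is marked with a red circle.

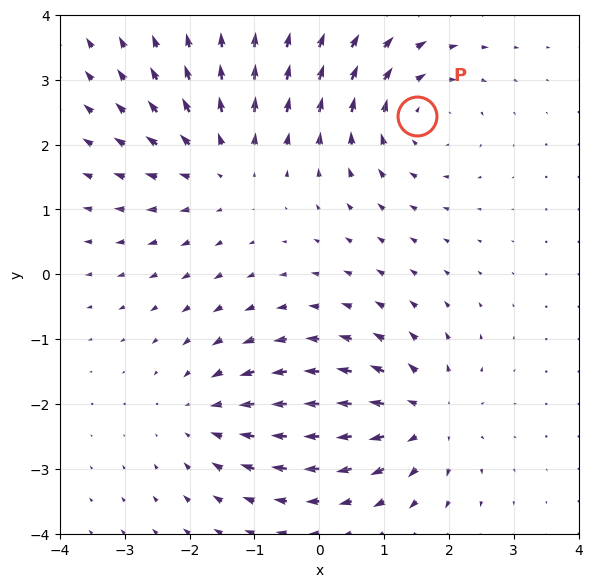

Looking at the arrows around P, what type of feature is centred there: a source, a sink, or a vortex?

vortex

At P (1.5, 2.4) the arrows circulate clockwise. Divergence ≈0, curl about -5 — near-zero divergence with nonzero curl is a vortex.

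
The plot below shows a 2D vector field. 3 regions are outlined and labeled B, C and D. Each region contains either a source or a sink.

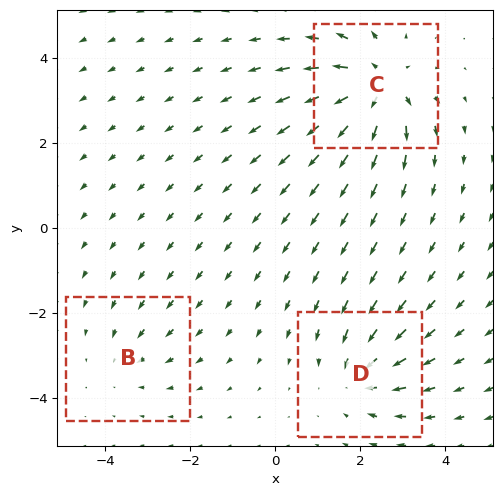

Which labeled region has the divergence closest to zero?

Divergence at each region's feature centre — B: about -2, C: about +5, D: about -3. Region B is closest to zero.

B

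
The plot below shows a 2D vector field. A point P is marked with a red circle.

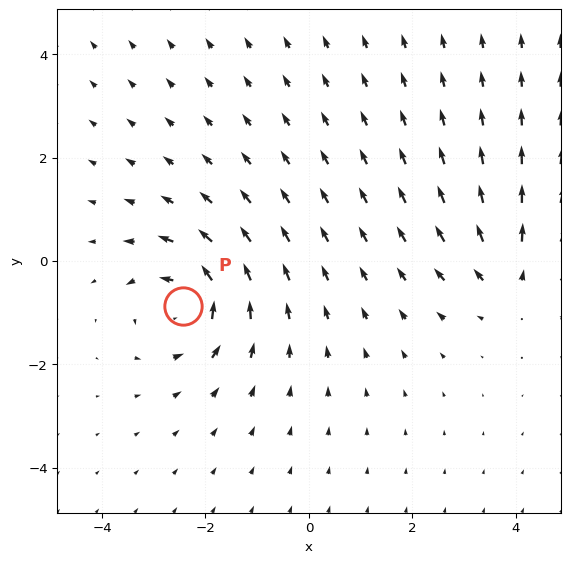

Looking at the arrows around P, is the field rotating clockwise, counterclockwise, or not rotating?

Near P at (-2.4, -0.9) the arrows circulate counterclockwise. The curl (z-component) there is about +5; positive curl means counterclockwise rotation.

counterclockwise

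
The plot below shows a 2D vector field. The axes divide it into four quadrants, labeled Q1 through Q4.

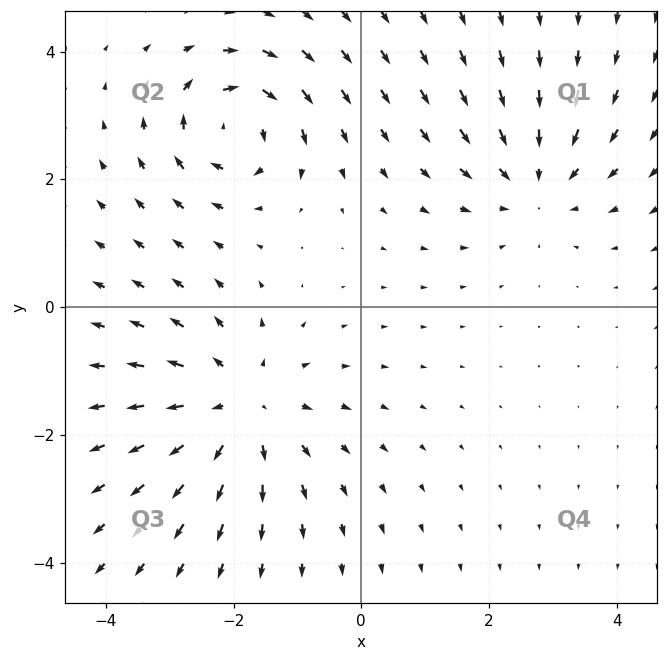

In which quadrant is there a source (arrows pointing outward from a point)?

The source sits at approximately (-1.9, -1.6), which lies in quadrant Q3. The divergence there is about +3, positive as expected for a source.

Q3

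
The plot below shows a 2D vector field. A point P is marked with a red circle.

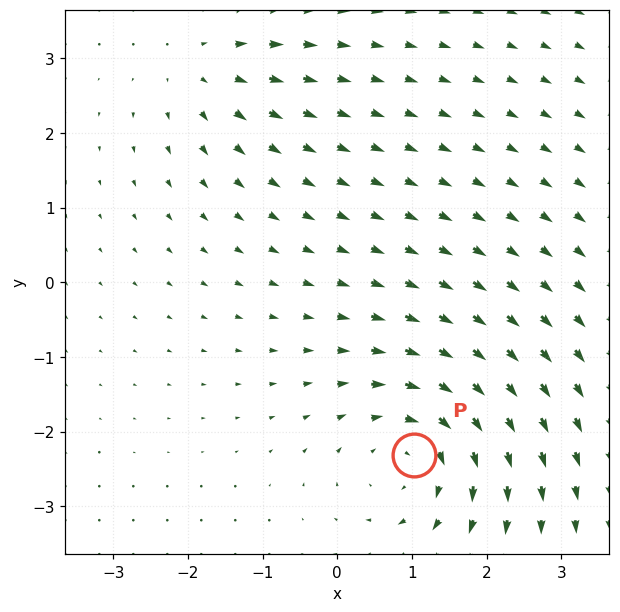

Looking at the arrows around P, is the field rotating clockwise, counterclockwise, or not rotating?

Near P at (1.0, -2.3) the arrows circulate clockwise. The curl (z-component) there is about -4; negative curl means clockwise rotation.

clockwise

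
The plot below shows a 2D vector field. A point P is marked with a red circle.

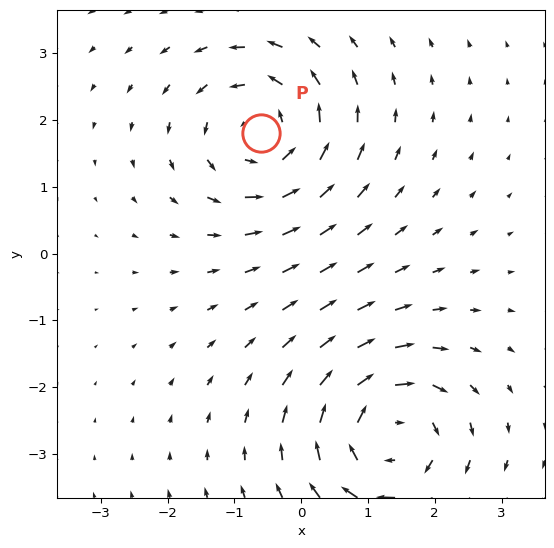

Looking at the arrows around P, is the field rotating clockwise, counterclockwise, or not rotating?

Near P at (-0.6, 1.8) the arrows circulate counterclockwise. The curl (z-component) there is about +4; positive curl means counterclockwise rotation.

counterclockwise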